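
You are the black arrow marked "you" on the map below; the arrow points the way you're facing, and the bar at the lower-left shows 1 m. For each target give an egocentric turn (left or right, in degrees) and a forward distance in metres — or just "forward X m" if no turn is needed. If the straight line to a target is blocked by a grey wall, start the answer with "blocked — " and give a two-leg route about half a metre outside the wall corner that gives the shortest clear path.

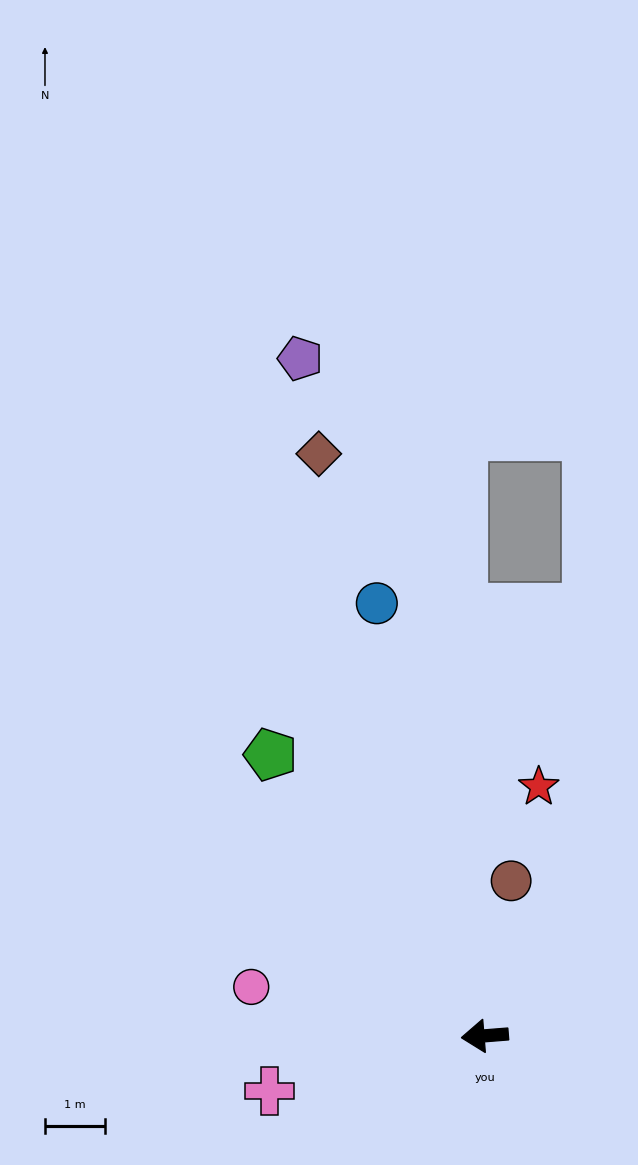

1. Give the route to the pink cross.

turn left 10°, forward 3.7 m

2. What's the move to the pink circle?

turn right 16°, forward 4.0 m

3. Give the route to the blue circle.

turn right 81°, forward 7.4 m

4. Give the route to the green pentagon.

turn right 57°, forward 5.9 m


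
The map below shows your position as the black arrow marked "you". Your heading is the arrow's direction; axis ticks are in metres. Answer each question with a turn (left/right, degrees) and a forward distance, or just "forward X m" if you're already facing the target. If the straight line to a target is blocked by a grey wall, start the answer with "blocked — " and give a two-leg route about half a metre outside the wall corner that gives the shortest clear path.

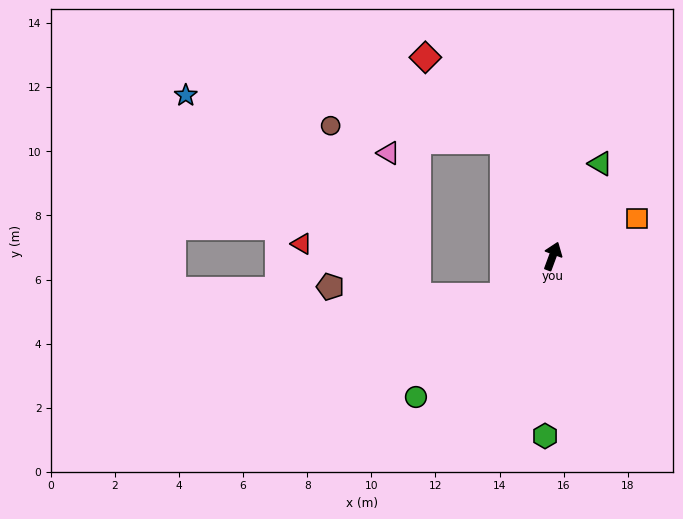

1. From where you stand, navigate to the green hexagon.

turn right 162°, forward 5.6 m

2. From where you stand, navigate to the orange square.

turn right 46°, forward 2.9 m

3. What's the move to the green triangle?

turn right 7°, forward 3.2 m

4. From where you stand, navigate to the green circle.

turn left 156°, forward 6.1 m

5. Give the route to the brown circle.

blocked — turn left 44°, forward 3.9 m, then turn left 61°, forward 5.4 m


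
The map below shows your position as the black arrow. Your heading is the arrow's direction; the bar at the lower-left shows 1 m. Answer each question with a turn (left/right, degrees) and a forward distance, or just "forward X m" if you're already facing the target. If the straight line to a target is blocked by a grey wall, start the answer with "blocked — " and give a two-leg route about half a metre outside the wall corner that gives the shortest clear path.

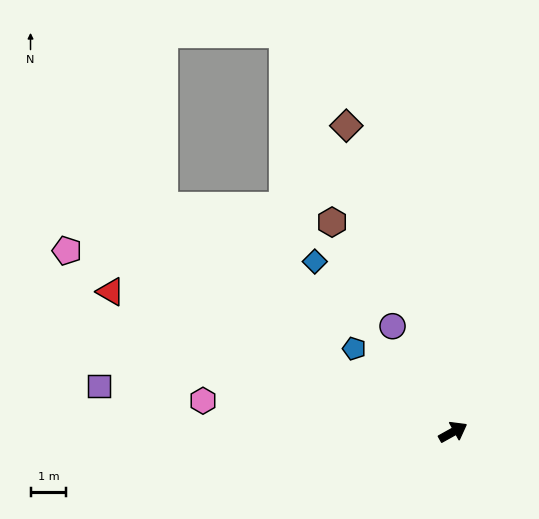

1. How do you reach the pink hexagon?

turn left 144°, forward 7.0 m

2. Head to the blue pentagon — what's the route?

turn left 111°, forward 3.6 m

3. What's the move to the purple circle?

turn left 91°, forward 3.4 m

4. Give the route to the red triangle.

turn left 129°, forward 10.3 m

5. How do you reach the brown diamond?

turn left 80°, forward 9.0 m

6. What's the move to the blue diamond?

turn left 100°, forward 6.1 m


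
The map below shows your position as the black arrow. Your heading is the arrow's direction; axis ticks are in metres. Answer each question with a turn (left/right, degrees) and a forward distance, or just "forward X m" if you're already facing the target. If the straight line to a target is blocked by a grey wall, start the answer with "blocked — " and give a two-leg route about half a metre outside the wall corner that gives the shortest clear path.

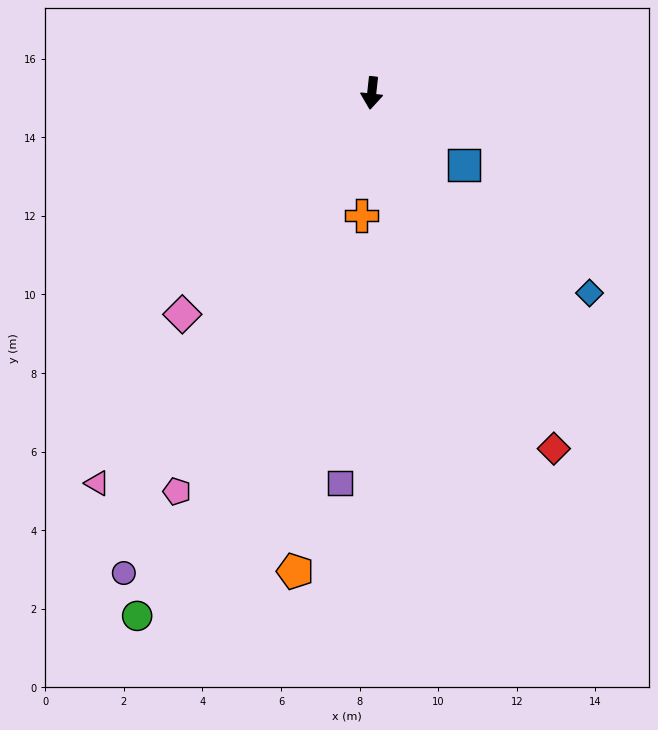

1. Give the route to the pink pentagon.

turn right 20°, forward 11.3 m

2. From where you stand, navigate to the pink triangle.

turn right 29°, forward 12.1 m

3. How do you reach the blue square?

turn left 58°, forward 3.0 m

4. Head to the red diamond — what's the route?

turn left 33°, forward 10.2 m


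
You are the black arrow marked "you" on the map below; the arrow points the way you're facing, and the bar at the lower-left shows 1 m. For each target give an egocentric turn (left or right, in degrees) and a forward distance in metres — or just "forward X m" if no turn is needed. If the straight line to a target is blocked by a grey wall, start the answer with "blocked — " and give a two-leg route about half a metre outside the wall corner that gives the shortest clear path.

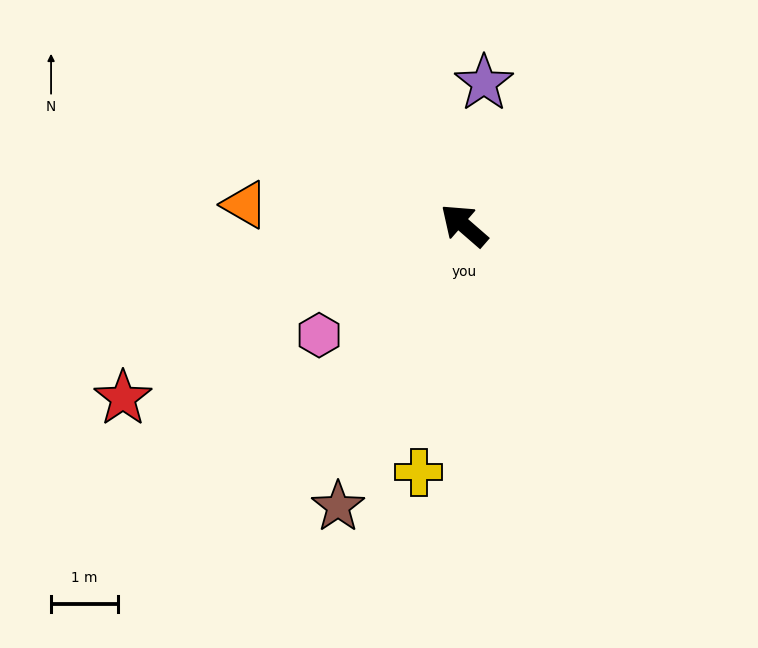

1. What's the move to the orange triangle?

turn left 36°, forward 3.3 m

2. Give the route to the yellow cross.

turn left 121°, forward 3.8 m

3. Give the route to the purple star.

turn right 57°, forward 2.1 m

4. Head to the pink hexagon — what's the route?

turn left 78°, forward 2.7 m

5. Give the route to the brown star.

turn left 107°, forward 4.6 m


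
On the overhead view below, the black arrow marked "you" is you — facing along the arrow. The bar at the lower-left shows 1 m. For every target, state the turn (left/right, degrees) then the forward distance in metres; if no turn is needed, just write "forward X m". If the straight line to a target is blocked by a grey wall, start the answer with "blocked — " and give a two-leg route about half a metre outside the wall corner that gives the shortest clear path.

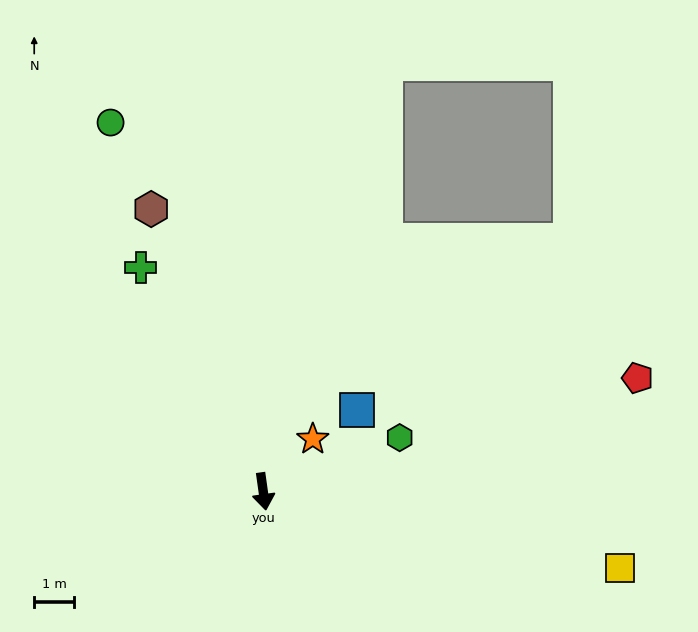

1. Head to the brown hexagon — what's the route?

turn right 166°, forward 7.6 m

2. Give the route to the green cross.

turn right 159°, forward 6.4 m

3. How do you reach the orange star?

turn left 129°, forward 1.8 m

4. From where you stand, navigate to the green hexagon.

turn left 104°, forward 3.7 m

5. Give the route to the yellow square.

turn left 70°, forward 9.1 m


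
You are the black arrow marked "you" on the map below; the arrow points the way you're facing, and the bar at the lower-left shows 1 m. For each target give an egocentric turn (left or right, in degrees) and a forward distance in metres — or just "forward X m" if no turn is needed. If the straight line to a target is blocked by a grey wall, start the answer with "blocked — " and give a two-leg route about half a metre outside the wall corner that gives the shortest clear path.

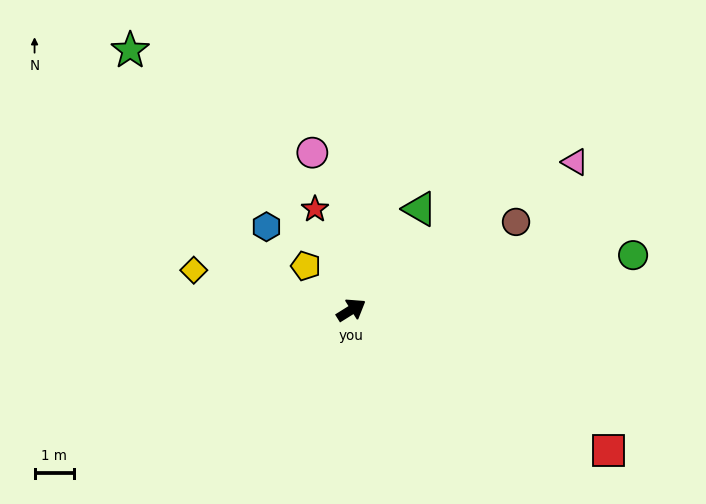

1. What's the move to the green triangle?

turn left 24°, forward 3.1 m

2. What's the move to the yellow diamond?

turn left 134°, forward 4.1 m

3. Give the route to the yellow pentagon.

turn left 104°, forward 1.6 m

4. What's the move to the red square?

turn right 61°, forward 7.4 m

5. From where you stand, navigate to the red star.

turn left 78°, forward 2.7 m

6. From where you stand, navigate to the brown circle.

turn right 4°, forward 4.7 m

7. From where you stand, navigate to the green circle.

turn right 21°, forward 7.3 m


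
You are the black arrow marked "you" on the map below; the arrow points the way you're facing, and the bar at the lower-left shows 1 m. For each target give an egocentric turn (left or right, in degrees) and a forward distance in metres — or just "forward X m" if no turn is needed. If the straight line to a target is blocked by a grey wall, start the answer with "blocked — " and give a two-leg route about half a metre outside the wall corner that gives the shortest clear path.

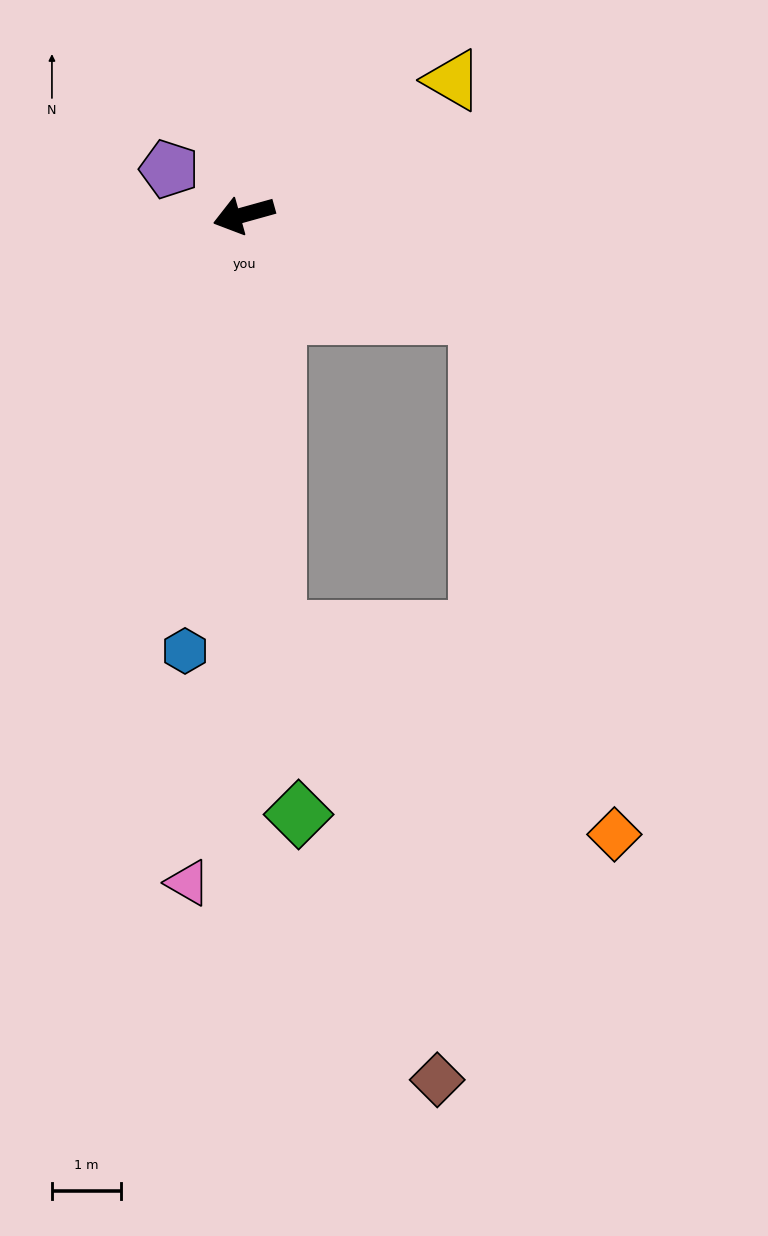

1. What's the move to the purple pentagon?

turn right 47°, forward 1.3 m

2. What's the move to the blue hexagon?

turn left 67°, forward 6.3 m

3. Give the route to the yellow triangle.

turn right 163°, forward 3.6 m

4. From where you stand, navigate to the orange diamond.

blocked — turn left 141°, forward 3.7 m, then turn right 52°, forward 7.7 m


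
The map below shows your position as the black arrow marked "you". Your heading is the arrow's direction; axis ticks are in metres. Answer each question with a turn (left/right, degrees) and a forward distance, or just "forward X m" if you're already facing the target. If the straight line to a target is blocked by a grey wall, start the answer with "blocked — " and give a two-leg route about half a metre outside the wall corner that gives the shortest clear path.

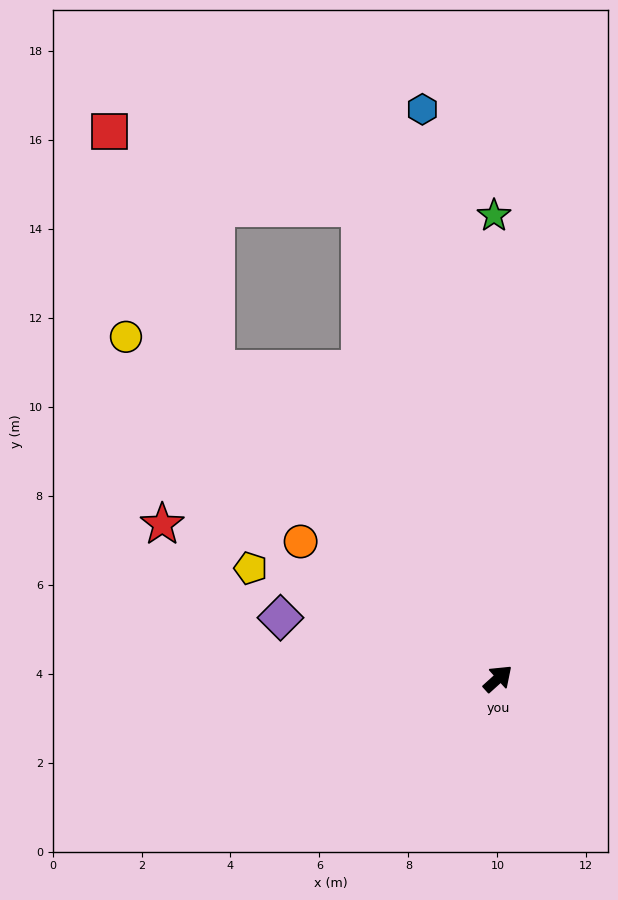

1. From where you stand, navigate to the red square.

blocked — turn left 90°, forward 9.4 m, then turn right 18°, forward 5.8 m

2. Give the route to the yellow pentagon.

turn left 114°, forward 6.1 m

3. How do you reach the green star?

turn left 48°, forward 10.4 m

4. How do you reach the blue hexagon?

turn left 55°, forward 12.9 m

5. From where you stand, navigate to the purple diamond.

turn left 122°, forward 5.1 m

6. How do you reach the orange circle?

turn left 103°, forward 5.4 m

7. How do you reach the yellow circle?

turn left 95°, forward 11.4 m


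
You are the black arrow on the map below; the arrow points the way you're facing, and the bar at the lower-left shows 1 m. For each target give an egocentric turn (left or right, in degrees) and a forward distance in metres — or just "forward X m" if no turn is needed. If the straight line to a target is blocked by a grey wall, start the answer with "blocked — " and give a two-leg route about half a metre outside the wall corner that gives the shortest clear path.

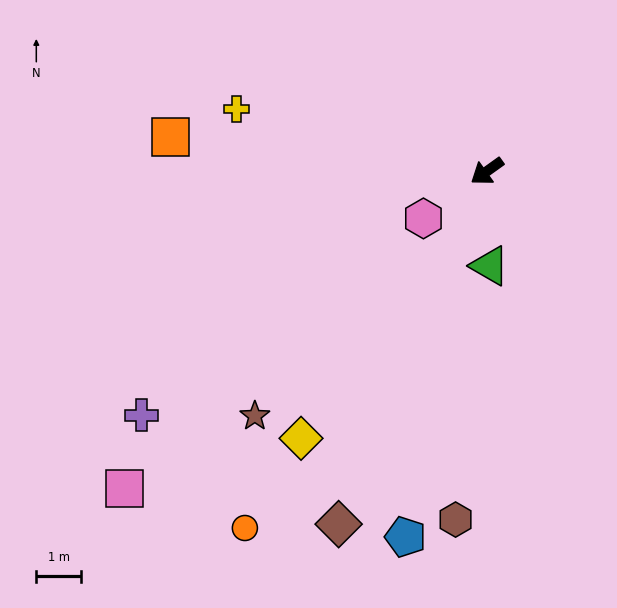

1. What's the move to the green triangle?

turn left 56°, forward 2.1 m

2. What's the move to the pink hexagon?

forward 1.8 m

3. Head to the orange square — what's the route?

turn right 42°, forward 7.0 m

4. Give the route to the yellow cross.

turn right 50°, forward 5.7 m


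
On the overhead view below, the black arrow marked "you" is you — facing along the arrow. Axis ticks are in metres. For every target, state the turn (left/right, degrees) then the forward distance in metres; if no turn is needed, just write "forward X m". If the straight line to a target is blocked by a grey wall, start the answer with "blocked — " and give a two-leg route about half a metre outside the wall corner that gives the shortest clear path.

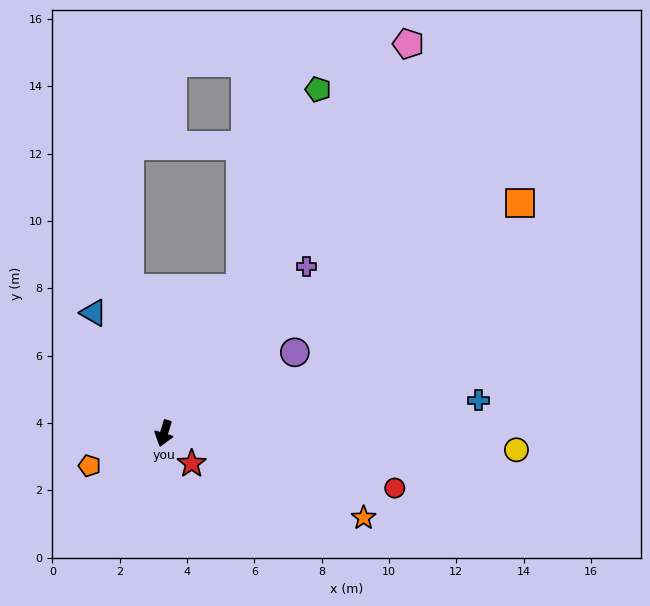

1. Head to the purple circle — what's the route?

turn left 139°, forward 4.6 m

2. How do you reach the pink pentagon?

turn left 165°, forward 13.7 m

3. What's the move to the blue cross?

turn left 113°, forward 9.4 m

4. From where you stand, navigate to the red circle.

turn left 94°, forward 7.0 m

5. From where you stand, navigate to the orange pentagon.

turn right 50°, forward 2.4 m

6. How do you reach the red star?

turn left 60°, forward 1.2 m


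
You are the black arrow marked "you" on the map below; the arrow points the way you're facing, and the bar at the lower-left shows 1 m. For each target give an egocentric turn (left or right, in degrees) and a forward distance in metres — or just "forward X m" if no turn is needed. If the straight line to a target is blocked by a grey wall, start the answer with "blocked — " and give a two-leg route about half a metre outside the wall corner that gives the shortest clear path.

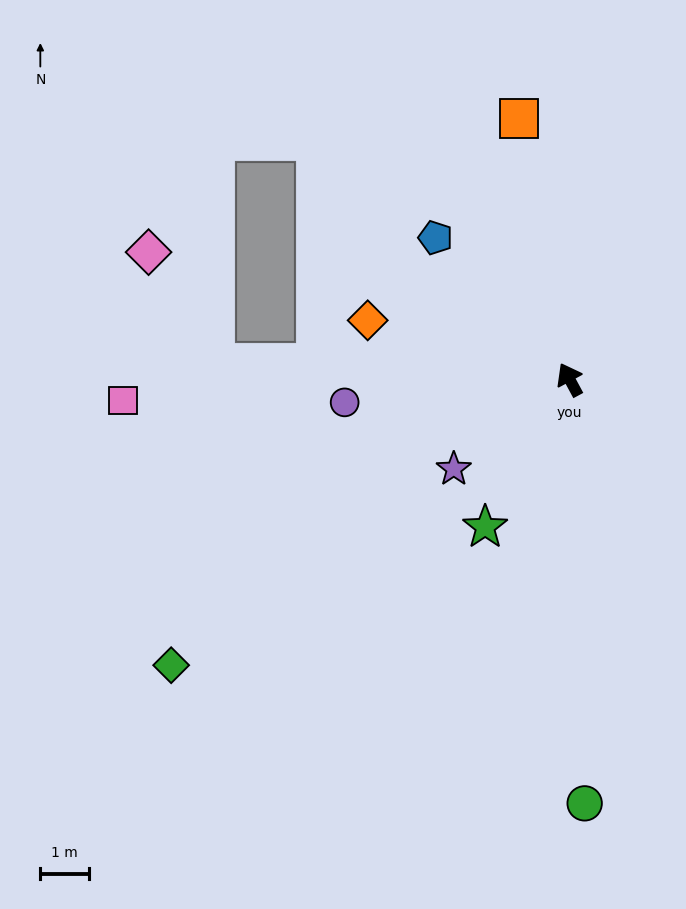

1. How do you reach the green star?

turn left 122°, forward 3.5 m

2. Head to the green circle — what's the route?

turn left 154°, forward 8.7 m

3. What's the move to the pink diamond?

blocked — turn left 59°, forward 7.3 m, then turn right 57°, forward 2.7 m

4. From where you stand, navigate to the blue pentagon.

turn left 15°, forward 4.0 m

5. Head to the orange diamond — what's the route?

turn left 45°, forward 4.3 m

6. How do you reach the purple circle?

turn left 67°, forward 4.6 m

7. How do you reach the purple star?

turn left 99°, forward 3.0 m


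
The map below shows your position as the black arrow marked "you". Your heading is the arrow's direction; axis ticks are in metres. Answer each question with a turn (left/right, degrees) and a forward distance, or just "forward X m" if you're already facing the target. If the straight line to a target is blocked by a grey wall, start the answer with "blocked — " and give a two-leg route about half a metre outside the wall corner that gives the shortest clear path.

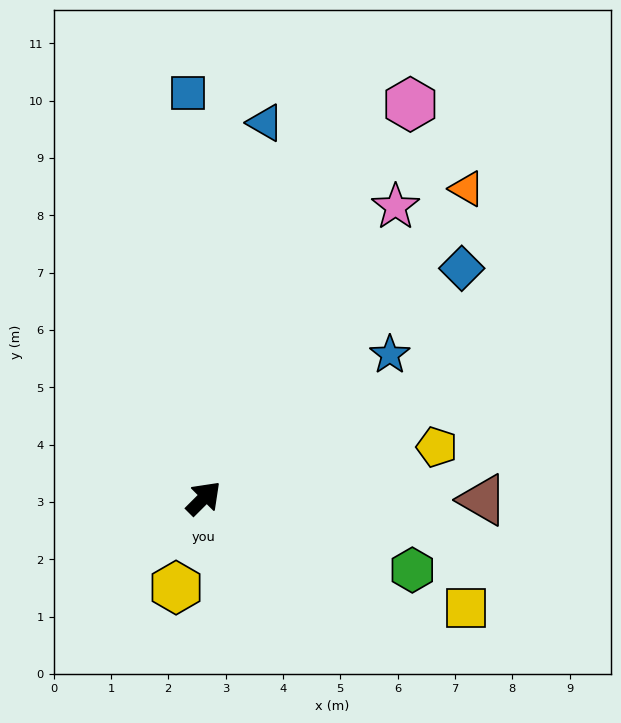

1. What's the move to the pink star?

turn left 12°, forward 6.1 m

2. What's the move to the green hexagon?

turn right 64°, forward 3.8 m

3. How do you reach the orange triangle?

turn left 5°, forward 7.1 m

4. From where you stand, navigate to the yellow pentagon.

turn right 33°, forward 4.2 m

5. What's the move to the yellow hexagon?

turn right 152°, forward 1.6 m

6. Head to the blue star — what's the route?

turn right 7°, forward 4.1 m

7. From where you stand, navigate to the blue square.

turn left 47°, forward 7.1 m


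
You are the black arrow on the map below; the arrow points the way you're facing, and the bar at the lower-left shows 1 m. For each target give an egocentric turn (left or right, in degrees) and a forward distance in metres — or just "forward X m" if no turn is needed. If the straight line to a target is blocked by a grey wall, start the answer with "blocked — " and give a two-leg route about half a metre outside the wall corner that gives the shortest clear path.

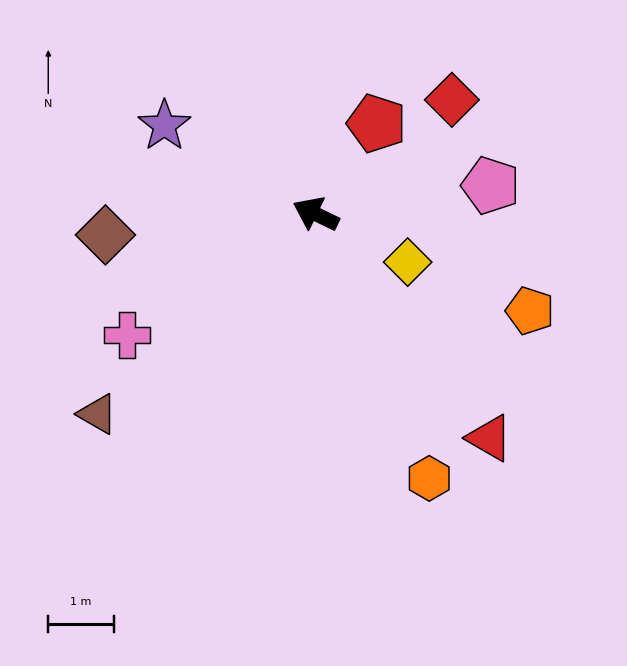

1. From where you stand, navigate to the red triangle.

turn left 154°, forward 4.3 m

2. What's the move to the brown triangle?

turn left 68°, forward 4.5 m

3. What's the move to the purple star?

turn right 4°, forward 2.7 m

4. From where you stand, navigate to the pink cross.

turn left 59°, forward 3.4 m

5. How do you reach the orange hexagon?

turn left 139°, forward 4.4 m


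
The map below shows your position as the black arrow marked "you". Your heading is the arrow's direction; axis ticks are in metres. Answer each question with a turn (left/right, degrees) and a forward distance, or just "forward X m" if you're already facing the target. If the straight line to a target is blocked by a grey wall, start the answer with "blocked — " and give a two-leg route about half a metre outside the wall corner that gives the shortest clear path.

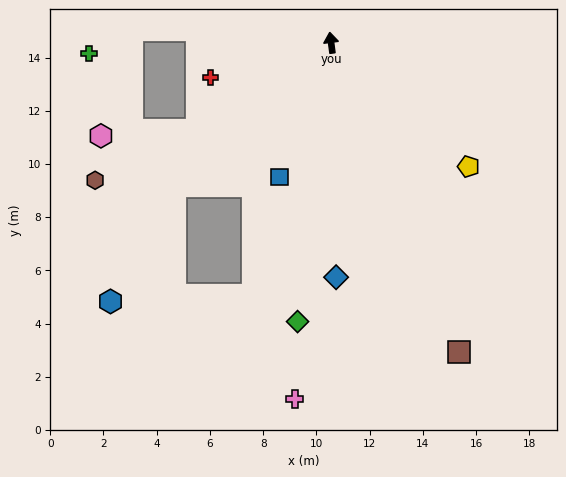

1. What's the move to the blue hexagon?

blocked — turn left 125°, forward 8.0 m, then turn left 18°, forward 5.0 m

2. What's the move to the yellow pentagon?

turn right 140°, forward 7.0 m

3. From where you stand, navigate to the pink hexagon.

blocked — turn left 115°, forward 6.0 m, then turn right 29°, forward 3.6 m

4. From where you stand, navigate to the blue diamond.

turn left 174°, forward 8.8 m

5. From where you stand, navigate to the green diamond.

turn left 166°, forward 10.6 m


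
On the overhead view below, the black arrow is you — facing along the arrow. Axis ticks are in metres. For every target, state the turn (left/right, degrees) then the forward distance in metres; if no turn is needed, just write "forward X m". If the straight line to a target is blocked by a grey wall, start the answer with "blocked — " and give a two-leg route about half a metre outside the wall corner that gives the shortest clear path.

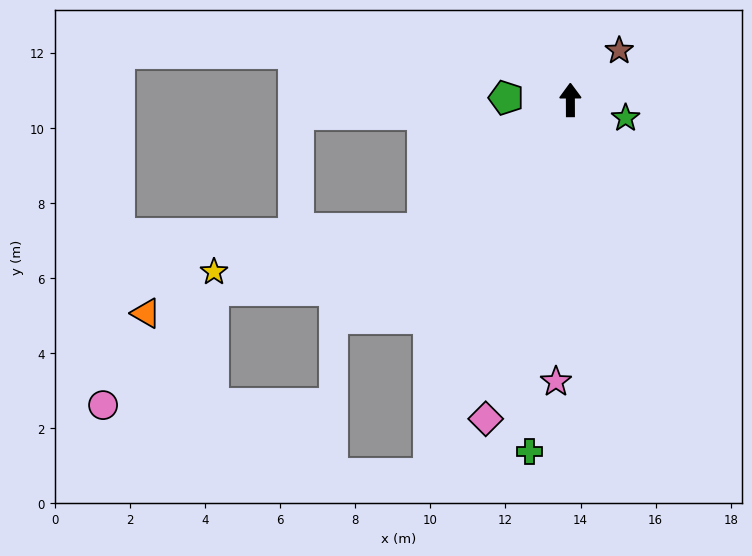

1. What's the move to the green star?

turn right 108°, forward 1.5 m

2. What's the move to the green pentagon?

turn left 88°, forward 1.7 m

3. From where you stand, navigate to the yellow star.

blocked — turn left 131°, forward 5.2 m, then turn right 29°, forward 5.7 m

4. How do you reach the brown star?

turn right 45°, forward 1.9 m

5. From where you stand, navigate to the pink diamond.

turn left 165°, forward 8.8 m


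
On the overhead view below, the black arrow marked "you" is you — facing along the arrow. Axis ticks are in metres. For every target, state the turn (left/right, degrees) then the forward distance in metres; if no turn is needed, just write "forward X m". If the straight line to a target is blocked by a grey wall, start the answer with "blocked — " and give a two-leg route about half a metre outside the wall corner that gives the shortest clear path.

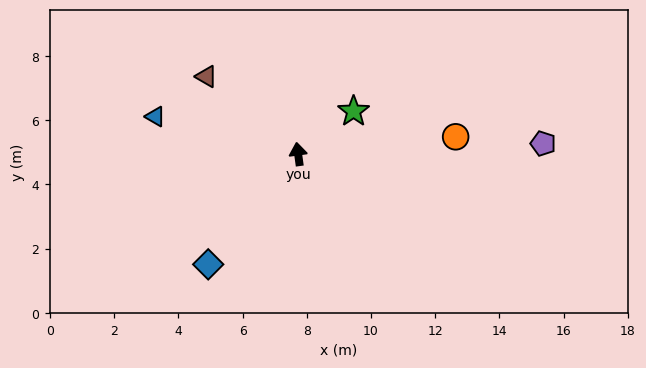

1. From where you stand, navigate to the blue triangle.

turn left 68°, forward 4.6 m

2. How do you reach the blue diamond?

turn left 133°, forward 4.4 m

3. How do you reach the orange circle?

turn right 92°, forward 4.9 m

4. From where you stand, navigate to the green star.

turn right 60°, forward 2.2 m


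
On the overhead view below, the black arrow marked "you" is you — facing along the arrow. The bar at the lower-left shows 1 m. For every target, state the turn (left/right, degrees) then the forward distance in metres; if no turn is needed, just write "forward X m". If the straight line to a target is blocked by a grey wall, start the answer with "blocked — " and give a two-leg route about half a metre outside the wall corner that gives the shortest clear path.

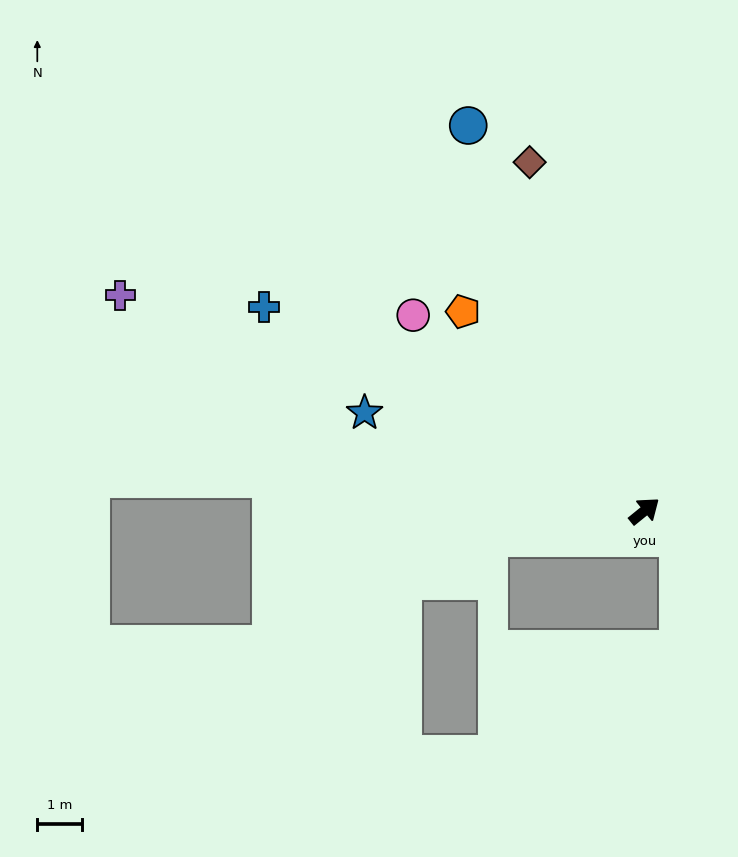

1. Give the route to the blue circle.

turn left 75°, forward 9.5 m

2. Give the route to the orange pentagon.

turn left 93°, forward 6.0 m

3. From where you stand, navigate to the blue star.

turn left 122°, forward 6.6 m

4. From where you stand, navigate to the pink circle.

turn left 101°, forward 6.8 m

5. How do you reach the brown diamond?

turn left 69°, forward 8.2 m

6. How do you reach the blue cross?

turn left 113°, forward 9.7 m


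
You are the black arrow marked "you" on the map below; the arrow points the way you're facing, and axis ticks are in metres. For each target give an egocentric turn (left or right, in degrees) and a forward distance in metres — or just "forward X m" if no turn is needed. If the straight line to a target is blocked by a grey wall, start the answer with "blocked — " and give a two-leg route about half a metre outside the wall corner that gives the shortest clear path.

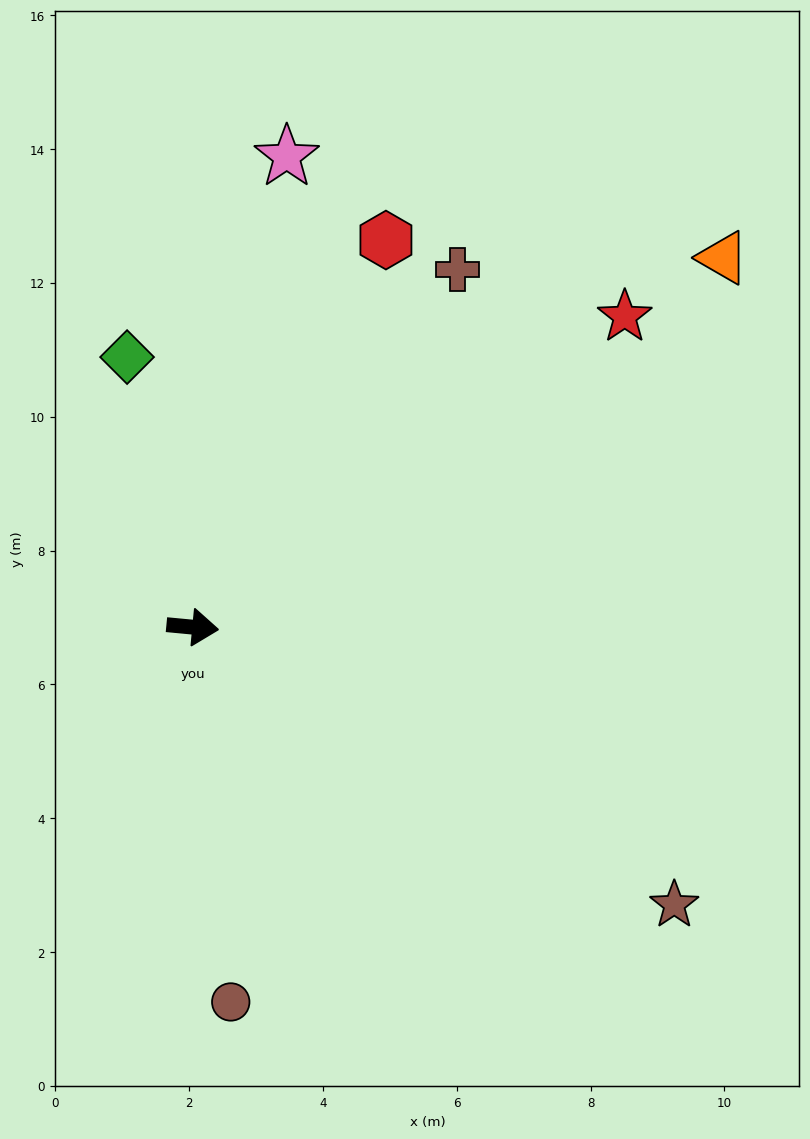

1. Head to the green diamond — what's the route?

turn left 109°, forward 4.2 m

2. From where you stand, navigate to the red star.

turn left 41°, forward 8.0 m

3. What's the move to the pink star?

turn left 84°, forward 7.2 m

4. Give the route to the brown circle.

turn right 79°, forward 5.6 m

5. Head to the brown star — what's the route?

turn right 25°, forward 8.3 m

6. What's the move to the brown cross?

turn left 59°, forward 6.7 m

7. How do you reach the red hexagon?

turn left 69°, forward 6.5 m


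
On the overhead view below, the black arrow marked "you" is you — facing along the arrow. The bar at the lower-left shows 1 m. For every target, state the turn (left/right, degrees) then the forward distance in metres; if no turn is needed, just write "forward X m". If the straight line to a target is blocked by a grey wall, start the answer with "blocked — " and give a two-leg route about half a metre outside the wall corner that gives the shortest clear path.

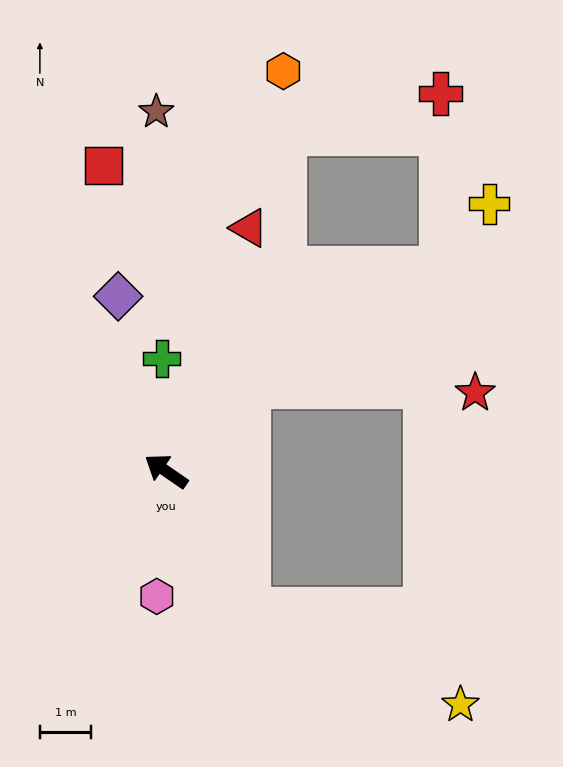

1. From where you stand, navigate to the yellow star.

blocked — turn left 155°, forward 3.1 m, then turn left 35°, forward 4.5 m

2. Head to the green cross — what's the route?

turn right 53°, forward 2.2 m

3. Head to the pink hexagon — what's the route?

turn left 120°, forward 2.4 m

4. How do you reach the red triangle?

turn right 74°, forward 5.0 m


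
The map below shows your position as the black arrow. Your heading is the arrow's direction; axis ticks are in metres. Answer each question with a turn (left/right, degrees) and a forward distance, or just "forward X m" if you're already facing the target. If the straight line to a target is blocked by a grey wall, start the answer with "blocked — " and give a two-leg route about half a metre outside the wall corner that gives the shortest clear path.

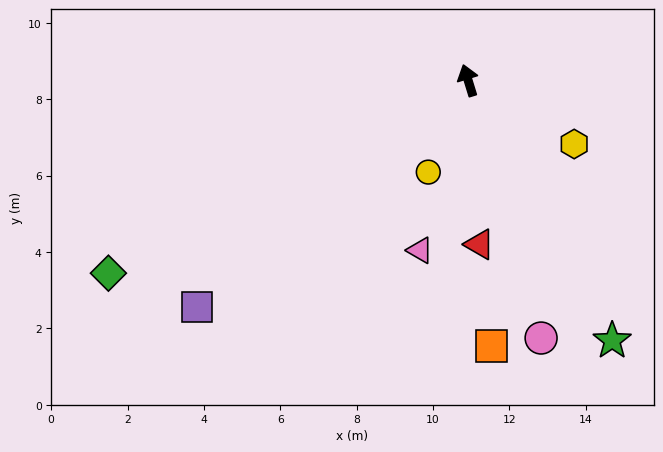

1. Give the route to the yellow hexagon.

turn right 138°, forward 3.2 m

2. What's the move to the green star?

turn right 168°, forward 7.8 m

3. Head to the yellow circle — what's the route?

turn left 139°, forward 2.6 m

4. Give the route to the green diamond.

turn left 101°, forward 10.7 m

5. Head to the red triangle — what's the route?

turn left 167°, forward 4.3 m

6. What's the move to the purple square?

turn left 113°, forward 9.3 m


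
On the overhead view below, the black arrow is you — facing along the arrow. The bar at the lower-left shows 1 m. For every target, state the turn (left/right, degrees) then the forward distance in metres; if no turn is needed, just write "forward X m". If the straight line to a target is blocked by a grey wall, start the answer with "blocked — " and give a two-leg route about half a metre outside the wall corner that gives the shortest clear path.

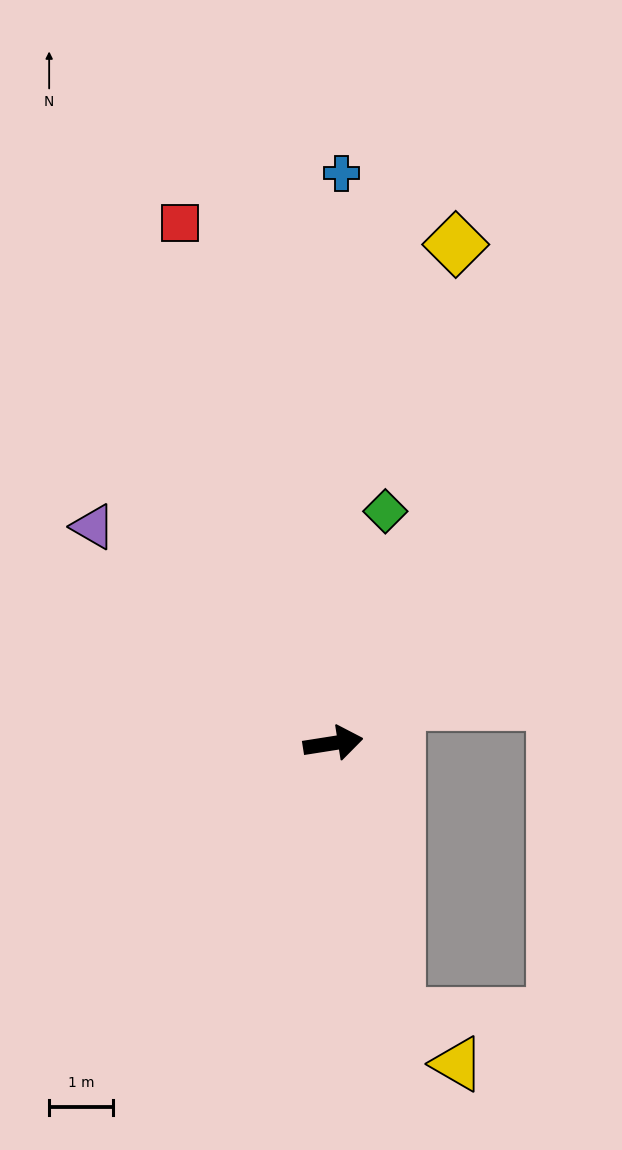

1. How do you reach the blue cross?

turn left 80°, forward 9.0 m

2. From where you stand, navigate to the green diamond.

turn left 68°, forward 3.7 m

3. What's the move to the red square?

turn left 97°, forward 8.5 m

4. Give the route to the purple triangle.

turn left 129°, forward 5.1 m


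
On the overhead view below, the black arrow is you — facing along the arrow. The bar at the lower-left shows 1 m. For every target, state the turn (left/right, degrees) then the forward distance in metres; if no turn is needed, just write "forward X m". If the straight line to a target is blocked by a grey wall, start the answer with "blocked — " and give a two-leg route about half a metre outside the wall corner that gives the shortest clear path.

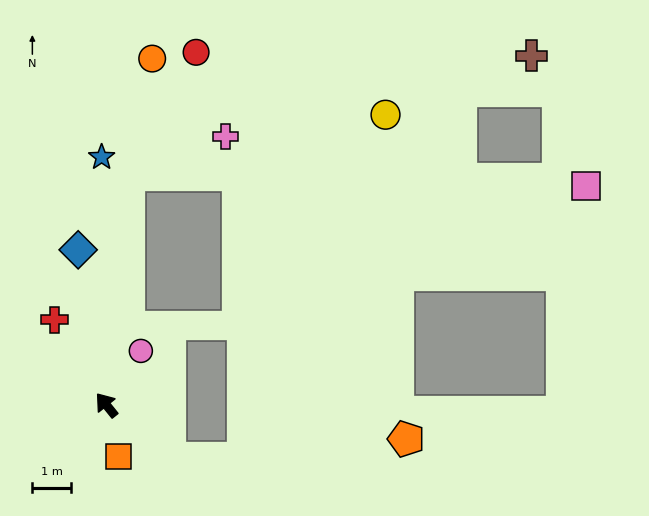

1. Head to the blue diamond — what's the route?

turn right 29°, forward 4.1 m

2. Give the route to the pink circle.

turn right 71°, forward 1.7 m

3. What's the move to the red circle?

blocked — turn right 44°, forward 6.0 m, then turn right 24°, forward 3.6 m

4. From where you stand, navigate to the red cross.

turn right 7°, forward 2.6 m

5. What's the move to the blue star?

turn right 38°, forward 6.4 m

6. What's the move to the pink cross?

blocked — turn right 44°, forward 6.0 m, then turn right 64°, forward 2.7 m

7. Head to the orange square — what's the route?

turn left 154°, forward 1.4 m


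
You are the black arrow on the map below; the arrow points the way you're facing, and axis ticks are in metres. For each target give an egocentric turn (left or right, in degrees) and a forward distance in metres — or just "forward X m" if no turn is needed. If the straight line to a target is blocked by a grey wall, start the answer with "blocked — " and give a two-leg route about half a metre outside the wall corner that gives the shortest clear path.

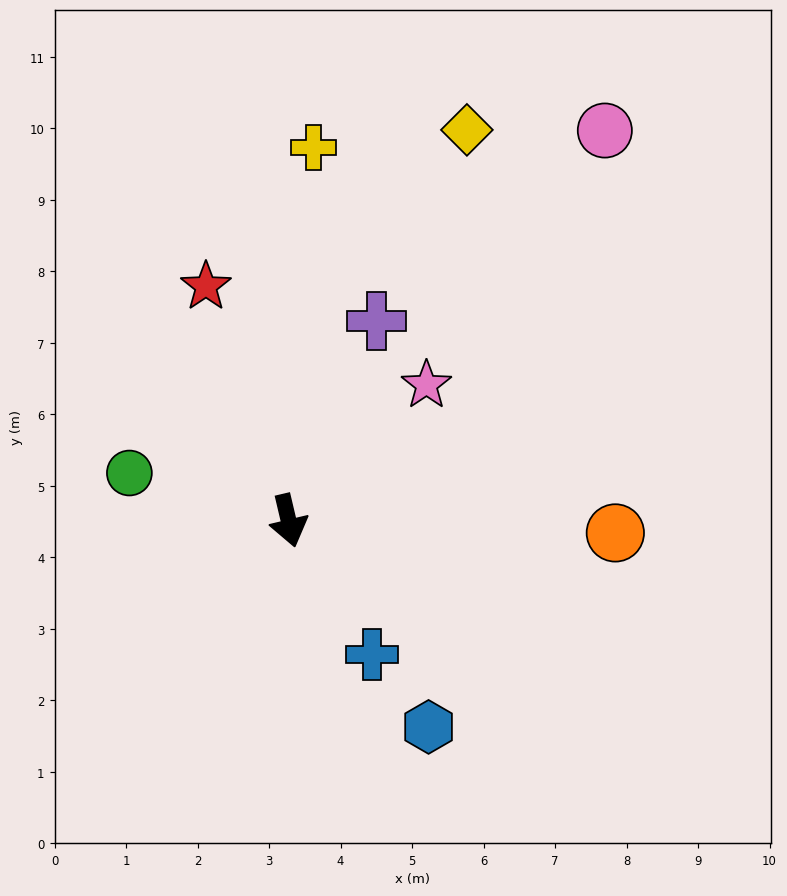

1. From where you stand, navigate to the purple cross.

turn left 143°, forward 3.1 m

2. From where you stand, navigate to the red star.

turn right 174°, forward 3.5 m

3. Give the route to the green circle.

turn right 120°, forward 2.3 m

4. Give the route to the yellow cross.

turn left 163°, forward 5.2 m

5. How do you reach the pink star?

turn left 121°, forward 2.7 m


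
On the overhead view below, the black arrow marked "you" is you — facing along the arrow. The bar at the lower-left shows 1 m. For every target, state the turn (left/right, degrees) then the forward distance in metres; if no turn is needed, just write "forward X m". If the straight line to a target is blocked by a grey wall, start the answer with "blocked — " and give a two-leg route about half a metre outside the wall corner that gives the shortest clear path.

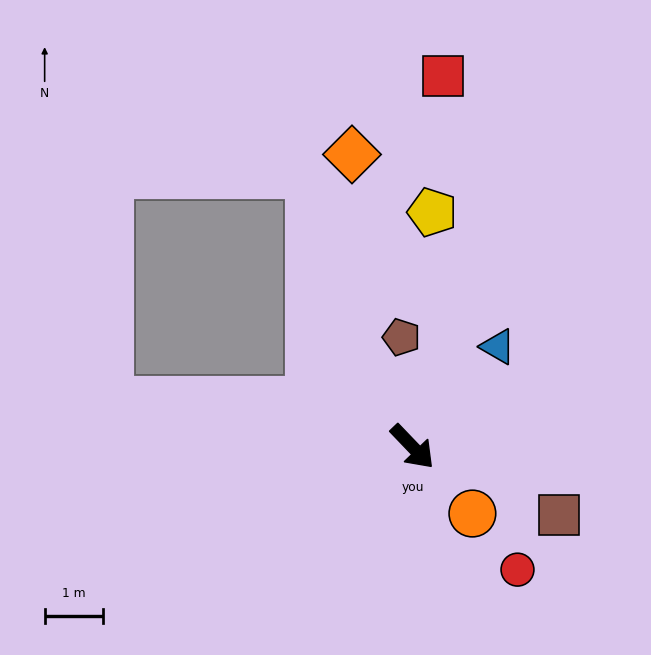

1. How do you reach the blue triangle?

turn left 96°, forward 2.3 m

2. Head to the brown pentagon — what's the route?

turn left 142°, forward 1.9 m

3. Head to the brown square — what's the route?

turn left 21°, forward 2.8 m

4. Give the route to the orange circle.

forward 1.5 m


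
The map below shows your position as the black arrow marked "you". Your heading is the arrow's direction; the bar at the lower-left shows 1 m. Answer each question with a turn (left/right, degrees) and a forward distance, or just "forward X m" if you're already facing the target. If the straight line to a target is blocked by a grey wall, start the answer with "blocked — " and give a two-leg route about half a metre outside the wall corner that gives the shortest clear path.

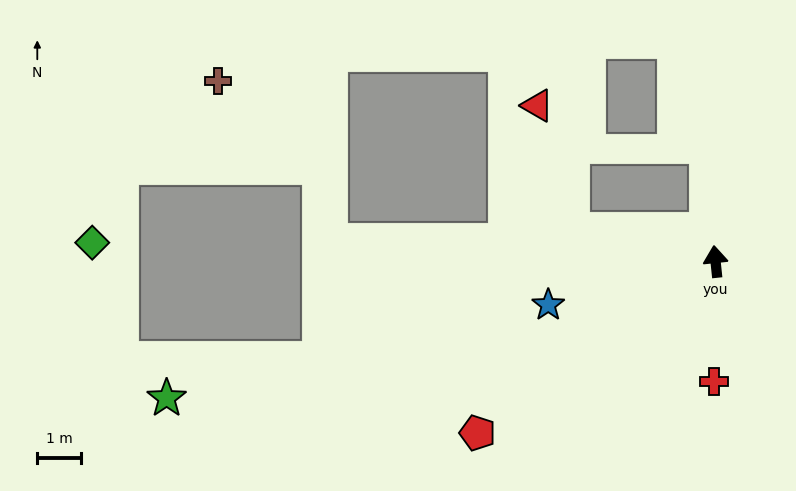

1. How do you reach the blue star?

turn left 99°, forward 4.0 m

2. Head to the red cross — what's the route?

turn left 173°, forward 2.7 m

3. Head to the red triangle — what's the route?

blocked — turn left 72°, forward 3.4 m, then turn right 63°, forward 3.0 m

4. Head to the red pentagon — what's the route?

turn left 120°, forward 6.7 m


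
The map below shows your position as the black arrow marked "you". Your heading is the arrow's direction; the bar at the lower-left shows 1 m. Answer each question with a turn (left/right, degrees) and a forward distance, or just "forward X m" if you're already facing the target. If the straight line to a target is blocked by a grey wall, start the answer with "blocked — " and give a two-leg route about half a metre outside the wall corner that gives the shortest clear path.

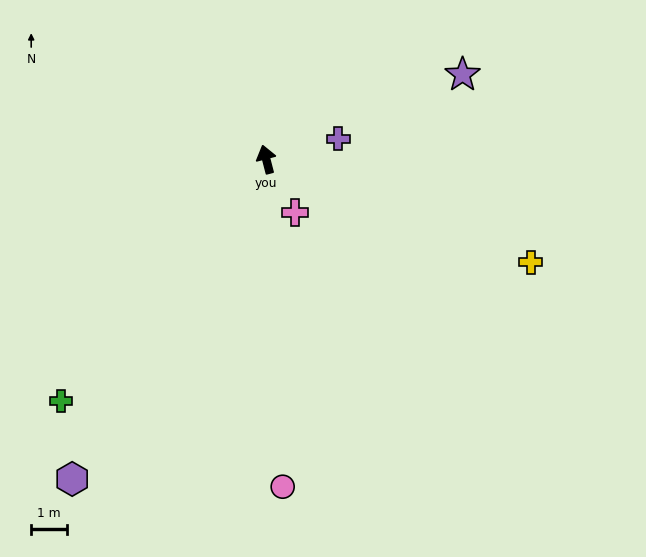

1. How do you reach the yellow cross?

turn right 126°, forward 8.0 m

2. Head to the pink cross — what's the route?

turn right 166°, forward 1.7 m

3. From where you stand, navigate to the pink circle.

turn left 168°, forward 9.2 m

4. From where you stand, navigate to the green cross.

turn left 125°, forward 8.9 m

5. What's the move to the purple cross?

turn right 89°, forward 2.1 m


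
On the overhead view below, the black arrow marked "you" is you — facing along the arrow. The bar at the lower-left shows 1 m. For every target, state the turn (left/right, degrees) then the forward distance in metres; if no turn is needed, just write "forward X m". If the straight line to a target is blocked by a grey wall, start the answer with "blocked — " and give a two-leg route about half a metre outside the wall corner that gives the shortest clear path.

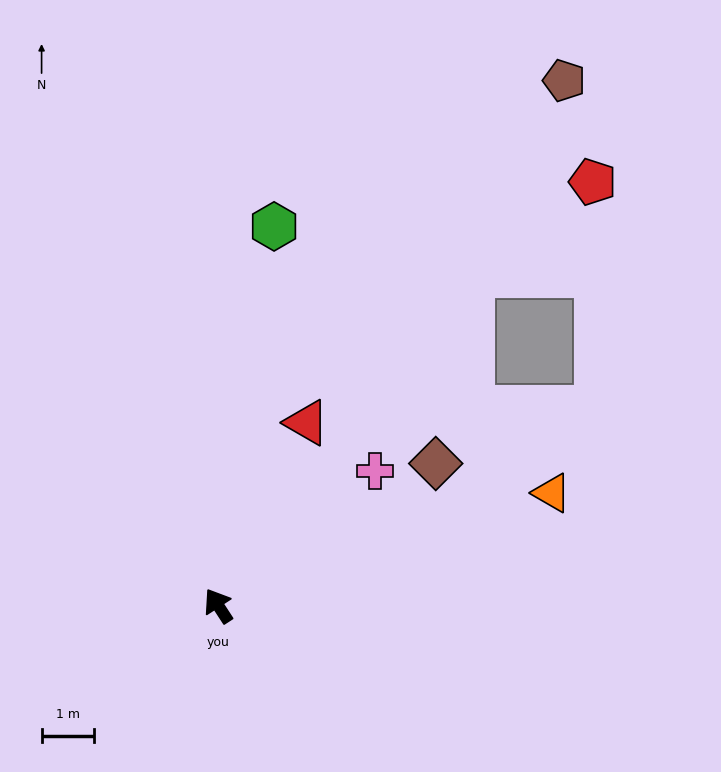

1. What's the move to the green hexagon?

turn right 41°, forward 7.3 m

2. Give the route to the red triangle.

turn right 59°, forward 3.9 m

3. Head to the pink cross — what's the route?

turn right 82°, forward 3.9 m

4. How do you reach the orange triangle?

turn right 104°, forward 6.7 m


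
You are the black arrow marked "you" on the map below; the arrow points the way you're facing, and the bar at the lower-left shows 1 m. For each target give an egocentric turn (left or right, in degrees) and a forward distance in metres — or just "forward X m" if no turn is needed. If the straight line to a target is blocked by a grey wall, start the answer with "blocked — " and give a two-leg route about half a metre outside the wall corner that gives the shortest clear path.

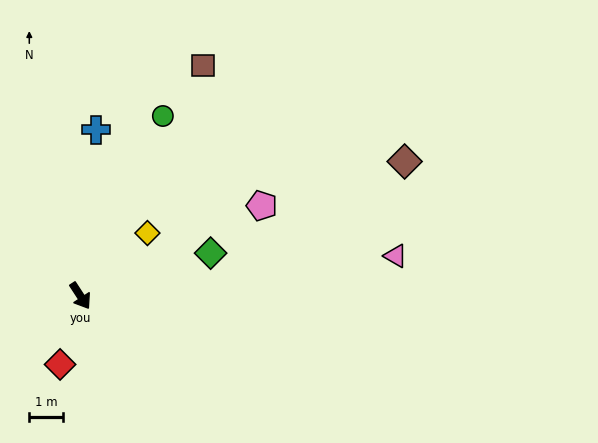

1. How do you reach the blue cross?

turn left 142°, forward 5.0 m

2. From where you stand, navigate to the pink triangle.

turn left 64°, forward 9.5 m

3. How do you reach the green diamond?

turn left 75°, forward 4.1 m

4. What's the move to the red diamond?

turn right 50°, forward 2.1 m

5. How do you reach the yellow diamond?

turn left 100°, forward 2.8 m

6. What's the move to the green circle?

turn left 122°, forward 5.9 m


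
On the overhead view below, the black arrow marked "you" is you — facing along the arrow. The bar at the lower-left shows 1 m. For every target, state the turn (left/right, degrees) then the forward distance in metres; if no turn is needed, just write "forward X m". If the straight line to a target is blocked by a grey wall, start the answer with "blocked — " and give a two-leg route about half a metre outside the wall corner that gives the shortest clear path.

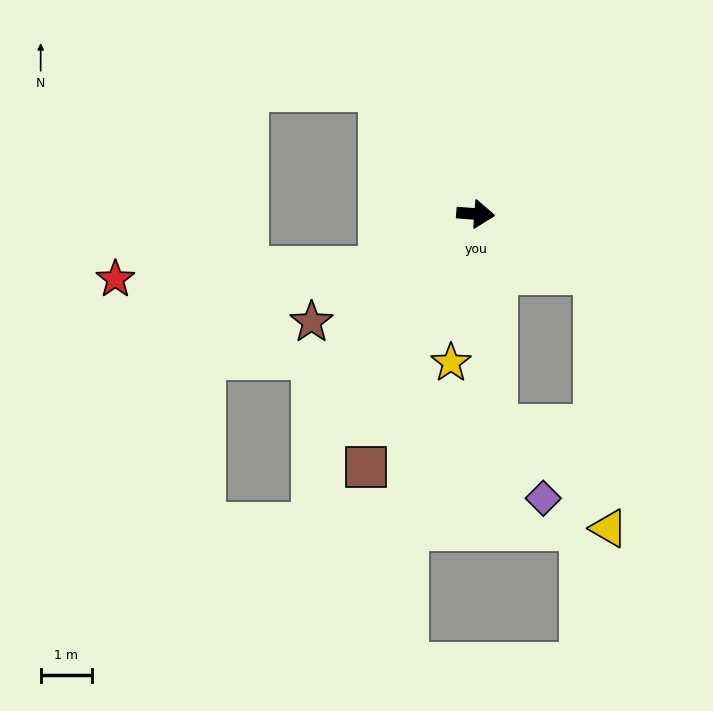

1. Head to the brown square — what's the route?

turn right 109°, forward 5.4 m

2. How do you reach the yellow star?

turn right 95°, forward 2.9 m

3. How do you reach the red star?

blocked — turn right 146°, forward 2.1 m, then turn right 27°, forward 5.2 m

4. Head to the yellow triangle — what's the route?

blocked — turn right 22°, forward 2.6 m, then turn right 60°, forward 5.0 m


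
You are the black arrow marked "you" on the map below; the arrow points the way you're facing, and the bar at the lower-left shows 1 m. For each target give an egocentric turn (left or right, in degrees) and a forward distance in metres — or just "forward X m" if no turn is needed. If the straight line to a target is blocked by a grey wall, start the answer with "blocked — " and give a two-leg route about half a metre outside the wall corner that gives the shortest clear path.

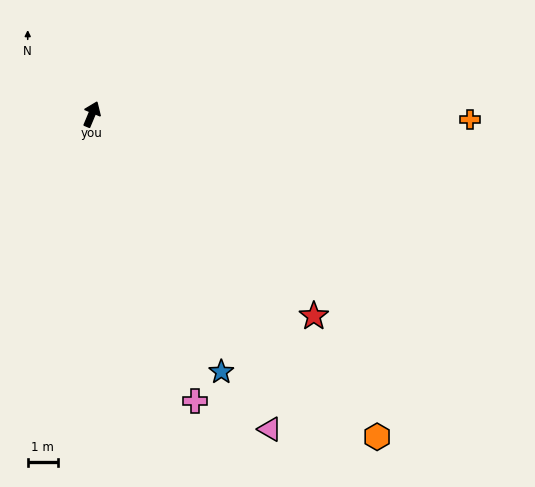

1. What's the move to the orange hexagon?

turn right 116°, forward 14.2 m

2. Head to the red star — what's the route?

turn right 110°, forward 9.9 m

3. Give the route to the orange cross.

turn right 68°, forward 12.5 m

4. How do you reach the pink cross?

turn right 137°, forward 10.1 m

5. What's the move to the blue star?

turn right 131°, forward 9.5 m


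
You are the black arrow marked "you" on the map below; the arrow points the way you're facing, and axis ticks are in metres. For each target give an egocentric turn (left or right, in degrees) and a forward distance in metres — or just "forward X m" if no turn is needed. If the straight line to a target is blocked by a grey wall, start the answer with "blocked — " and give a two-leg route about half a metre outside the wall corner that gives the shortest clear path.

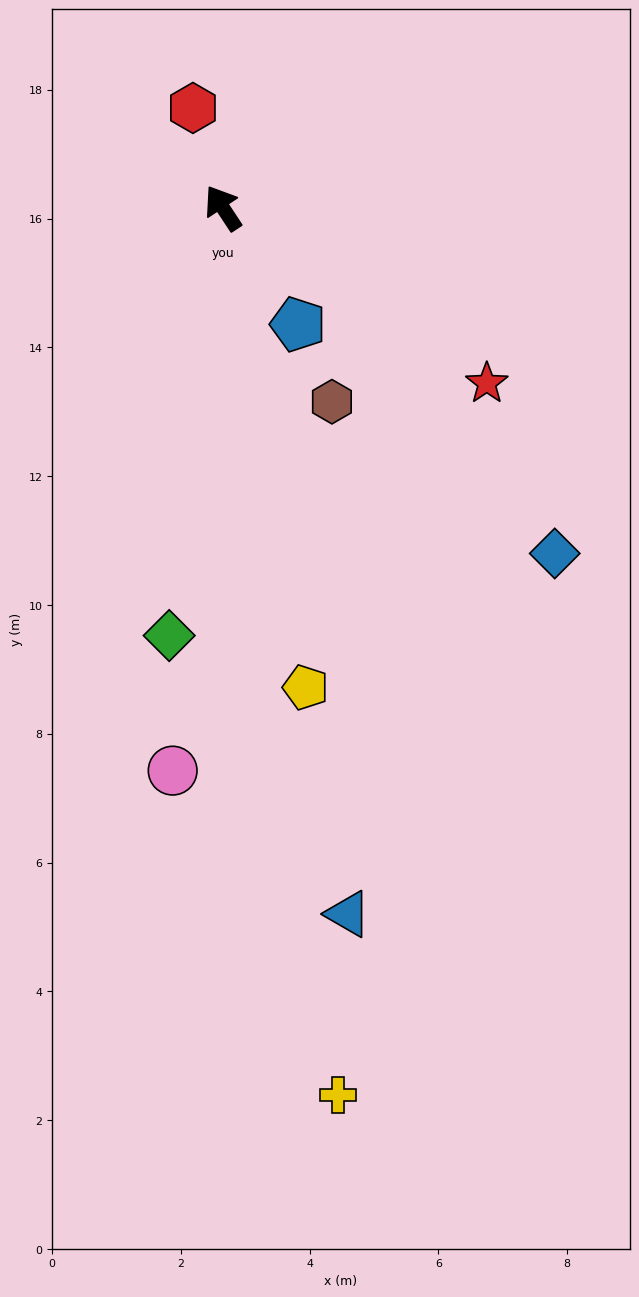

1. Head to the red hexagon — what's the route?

turn right 17°, forward 1.6 m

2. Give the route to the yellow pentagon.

turn left 156°, forward 7.6 m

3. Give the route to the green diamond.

turn left 139°, forward 6.7 m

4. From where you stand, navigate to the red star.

turn right 157°, forward 4.9 m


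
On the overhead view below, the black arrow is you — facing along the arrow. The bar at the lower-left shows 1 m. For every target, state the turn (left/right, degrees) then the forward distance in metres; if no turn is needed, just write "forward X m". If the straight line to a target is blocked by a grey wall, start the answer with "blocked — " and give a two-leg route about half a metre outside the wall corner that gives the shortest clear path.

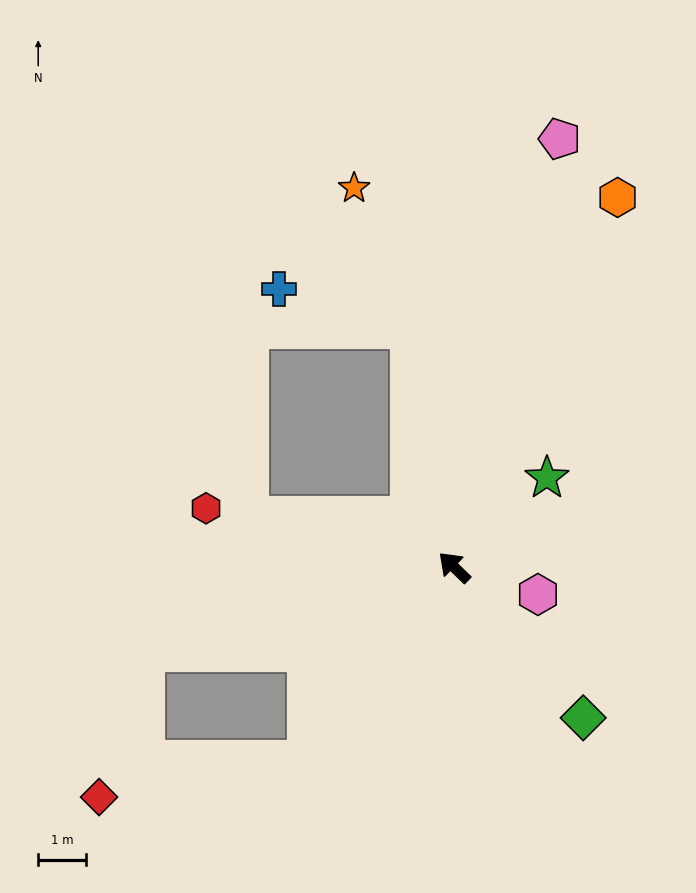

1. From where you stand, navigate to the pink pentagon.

turn right 60°, forward 9.1 m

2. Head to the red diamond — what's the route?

blocked — turn left 97°, forward 5.0 m, then turn right 43°, forward 4.4 m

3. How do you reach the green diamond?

turn left 175°, forward 4.1 m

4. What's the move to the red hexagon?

turn left 31°, forward 5.3 m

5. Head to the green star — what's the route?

turn right 92°, forward 2.7 m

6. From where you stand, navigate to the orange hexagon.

turn right 70°, forward 8.4 m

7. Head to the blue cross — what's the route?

blocked — turn right 36°, forward 5.0 m, then turn left 63°, forward 2.8 m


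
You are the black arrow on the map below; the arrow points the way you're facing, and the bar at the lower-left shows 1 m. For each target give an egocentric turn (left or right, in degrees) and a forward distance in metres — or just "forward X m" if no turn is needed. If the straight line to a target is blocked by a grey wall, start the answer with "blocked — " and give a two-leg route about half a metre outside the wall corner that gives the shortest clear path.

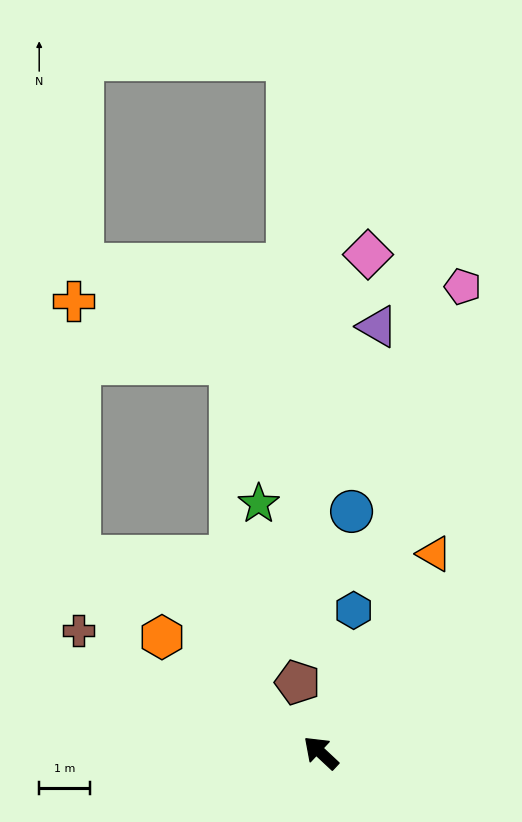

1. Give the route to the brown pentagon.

turn right 29°, forward 1.5 m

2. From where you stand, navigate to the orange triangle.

turn right 77°, forward 4.5 m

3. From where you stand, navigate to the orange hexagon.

turn left 7°, forward 3.9 m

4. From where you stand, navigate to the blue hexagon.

turn right 60°, forward 2.9 m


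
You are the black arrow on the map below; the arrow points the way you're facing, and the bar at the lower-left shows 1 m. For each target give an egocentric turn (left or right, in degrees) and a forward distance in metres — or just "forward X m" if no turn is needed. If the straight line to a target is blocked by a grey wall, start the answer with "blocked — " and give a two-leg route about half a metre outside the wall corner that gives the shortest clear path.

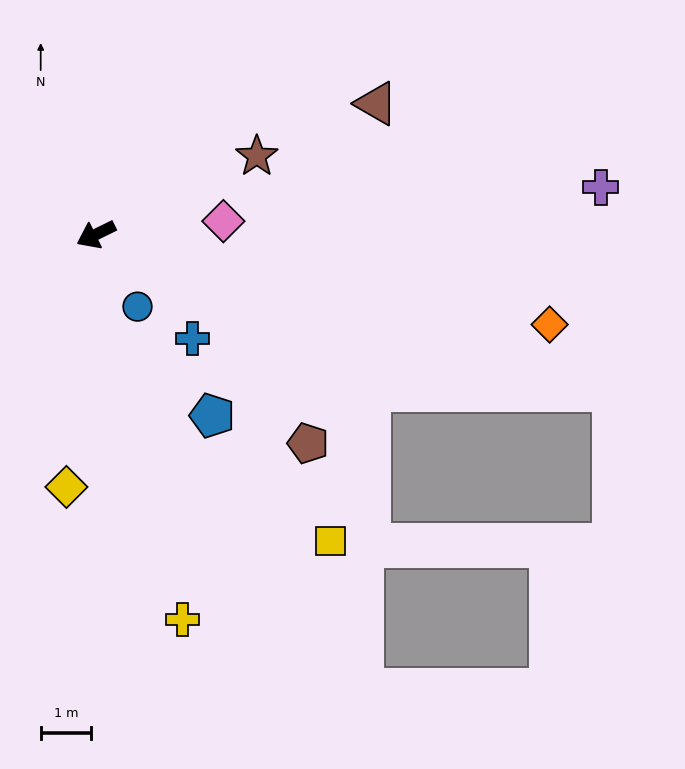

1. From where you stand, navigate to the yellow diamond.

turn left 57°, forward 5.0 m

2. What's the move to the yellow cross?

turn left 76°, forward 7.8 m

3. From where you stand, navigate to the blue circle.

turn left 94°, forward 1.6 m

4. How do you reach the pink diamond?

turn left 160°, forward 2.5 m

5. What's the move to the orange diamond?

turn left 143°, forward 9.1 m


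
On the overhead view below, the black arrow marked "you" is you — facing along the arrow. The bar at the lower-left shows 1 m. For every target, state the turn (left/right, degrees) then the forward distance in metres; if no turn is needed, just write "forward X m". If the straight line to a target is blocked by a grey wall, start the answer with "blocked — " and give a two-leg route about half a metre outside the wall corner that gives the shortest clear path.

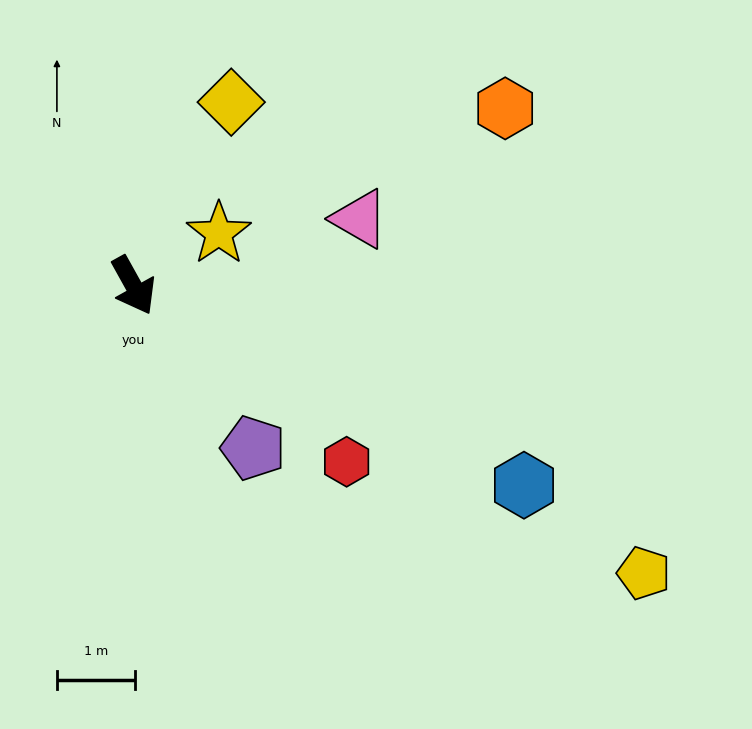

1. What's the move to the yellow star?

turn left 92°, forward 1.3 m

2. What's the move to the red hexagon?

turn left 21°, forward 3.5 m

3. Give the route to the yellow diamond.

turn left 123°, forward 2.7 m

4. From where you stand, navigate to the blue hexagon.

turn left 34°, forward 5.6 m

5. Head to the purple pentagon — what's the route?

turn left 7°, forward 2.6 m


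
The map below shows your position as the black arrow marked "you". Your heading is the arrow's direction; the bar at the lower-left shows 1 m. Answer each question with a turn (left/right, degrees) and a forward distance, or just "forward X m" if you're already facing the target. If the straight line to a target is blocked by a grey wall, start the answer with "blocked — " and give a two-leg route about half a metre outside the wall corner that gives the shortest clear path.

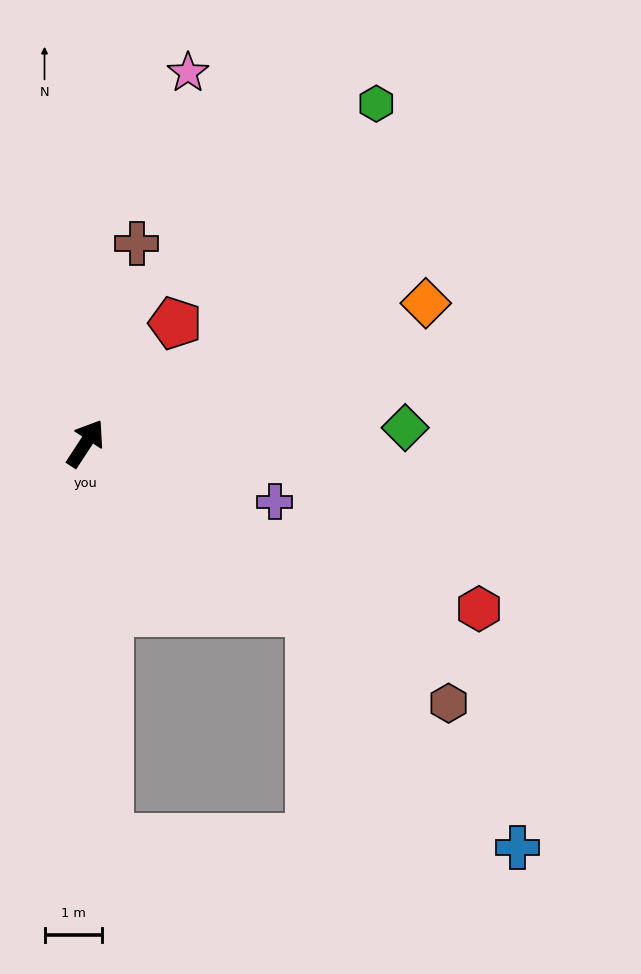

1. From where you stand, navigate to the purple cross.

turn right 74°, forward 3.5 m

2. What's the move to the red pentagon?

turn right 4°, forward 2.6 m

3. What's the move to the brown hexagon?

turn right 92°, forward 7.8 m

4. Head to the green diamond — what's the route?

turn right 54°, forward 5.6 m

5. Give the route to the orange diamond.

turn right 35°, forward 6.4 m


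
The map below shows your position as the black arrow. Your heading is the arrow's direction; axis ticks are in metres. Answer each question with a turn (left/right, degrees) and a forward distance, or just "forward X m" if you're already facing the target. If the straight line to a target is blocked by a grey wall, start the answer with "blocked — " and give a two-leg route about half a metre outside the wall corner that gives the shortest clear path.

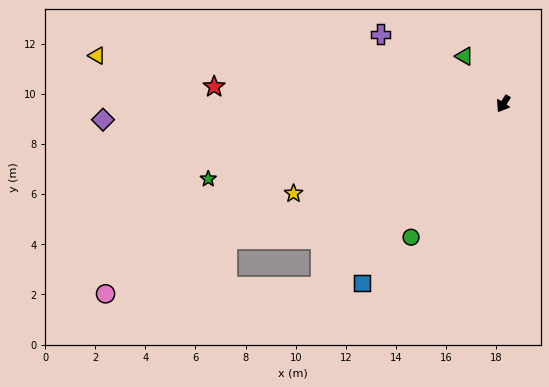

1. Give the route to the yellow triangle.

turn right 64°, forward 16.3 m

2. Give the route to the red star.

turn right 61°, forward 11.6 m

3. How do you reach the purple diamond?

turn right 55°, forward 16.0 m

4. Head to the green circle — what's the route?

turn right 2°, forward 6.5 m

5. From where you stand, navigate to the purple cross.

turn right 87°, forward 5.6 m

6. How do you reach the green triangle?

turn right 108°, forward 2.5 m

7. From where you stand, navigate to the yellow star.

turn right 34°, forward 9.1 m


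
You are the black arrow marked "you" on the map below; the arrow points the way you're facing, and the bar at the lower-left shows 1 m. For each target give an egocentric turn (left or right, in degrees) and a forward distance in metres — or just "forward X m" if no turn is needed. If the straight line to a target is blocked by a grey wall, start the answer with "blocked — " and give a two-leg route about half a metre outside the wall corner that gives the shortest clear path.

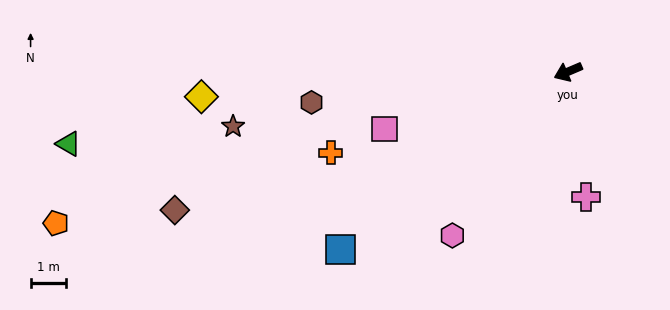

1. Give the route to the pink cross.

turn left 75°, forward 3.6 m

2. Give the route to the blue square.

turn left 15°, forward 8.2 m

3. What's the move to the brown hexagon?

turn right 16°, forward 7.3 m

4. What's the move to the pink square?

turn right 6°, forward 5.5 m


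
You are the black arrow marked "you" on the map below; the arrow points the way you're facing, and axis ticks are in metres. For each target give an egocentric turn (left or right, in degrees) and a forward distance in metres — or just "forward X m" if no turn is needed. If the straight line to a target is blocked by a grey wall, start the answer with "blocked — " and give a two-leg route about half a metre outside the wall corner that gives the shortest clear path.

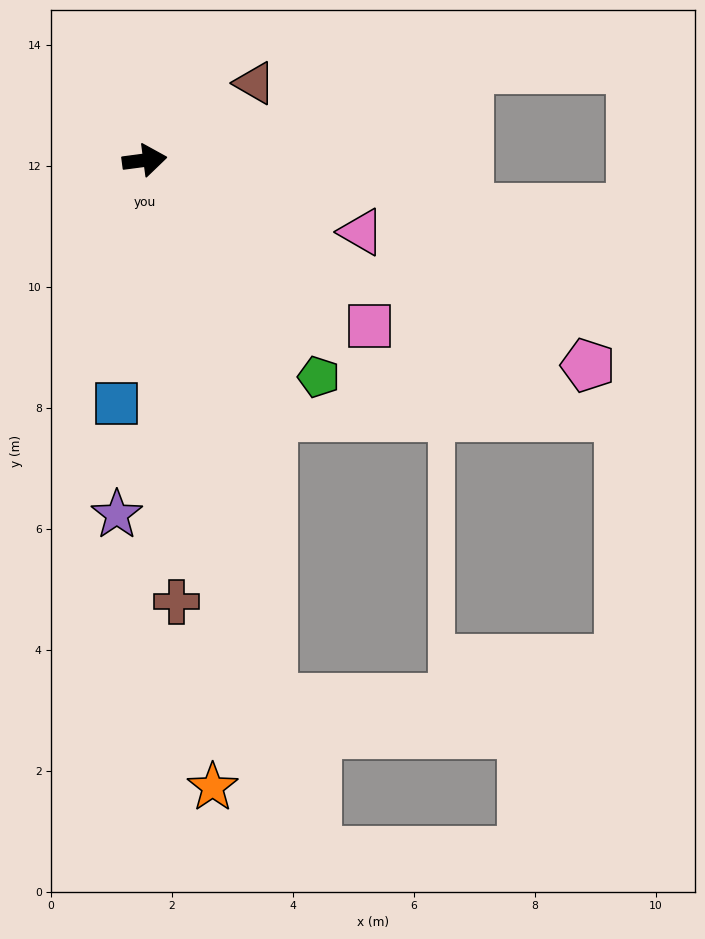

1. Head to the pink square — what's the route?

turn right 44°, forward 4.6 m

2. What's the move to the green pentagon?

turn right 59°, forward 4.6 m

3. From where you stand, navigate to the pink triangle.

turn right 26°, forward 3.8 m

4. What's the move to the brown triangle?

turn left 27°, forward 2.2 m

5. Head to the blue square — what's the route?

turn right 104°, forward 4.1 m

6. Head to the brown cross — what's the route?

turn right 93°, forward 7.3 m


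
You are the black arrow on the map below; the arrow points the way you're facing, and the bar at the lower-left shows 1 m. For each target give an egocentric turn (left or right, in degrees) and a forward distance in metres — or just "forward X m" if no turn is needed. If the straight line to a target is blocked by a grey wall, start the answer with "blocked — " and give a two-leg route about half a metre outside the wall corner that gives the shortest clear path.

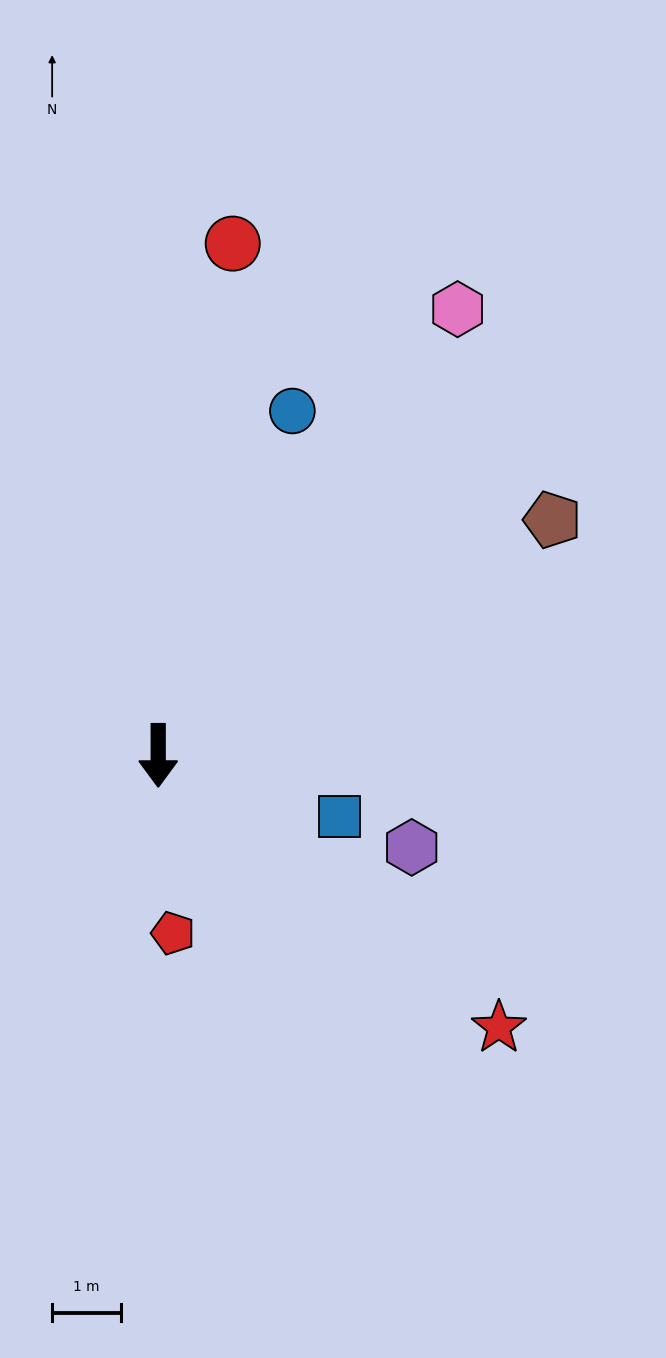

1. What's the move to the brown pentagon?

turn left 121°, forward 6.7 m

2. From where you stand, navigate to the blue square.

turn left 71°, forward 2.8 m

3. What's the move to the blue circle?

turn left 159°, forward 5.4 m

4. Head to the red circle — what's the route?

turn left 172°, forward 7.5 m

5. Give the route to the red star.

turn left 51°, forward 6.4 m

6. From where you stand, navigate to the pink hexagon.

turn left 146°, forward 7.8 m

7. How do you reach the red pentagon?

turn left 5°, forward 2.6 m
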